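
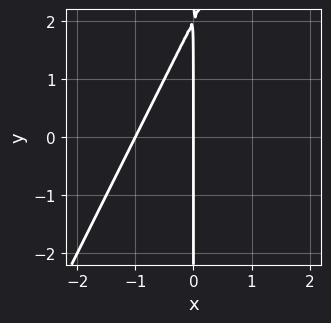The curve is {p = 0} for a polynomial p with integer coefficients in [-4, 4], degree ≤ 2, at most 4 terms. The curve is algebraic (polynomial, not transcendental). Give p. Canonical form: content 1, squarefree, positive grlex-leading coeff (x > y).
deg p = 2. A generic line meets the curve in up to 2 points.
Against the integer gridlines: among the integer gridlines, it crosses the x-axis at x ∈ {-1, 0}; the visible y-axis segment lies entirely on the curve.
Solving for integer coefficients yields p as stated.

2*x^2 - x*y + 2*x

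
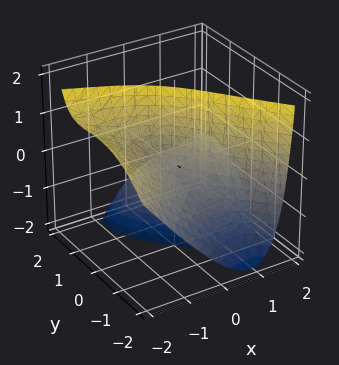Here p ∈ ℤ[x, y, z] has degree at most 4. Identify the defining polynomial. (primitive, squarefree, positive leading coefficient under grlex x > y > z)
x^2*y - y^3 - 2*x^2 - 3*x*z - 3*y*z

(a) The degree is 3 — no degree-2 surface has this shape.
(b) Against the integer gridlines: the visible z-axis segment lies entirely on the surface; it crosses the y-axis at the gridline y = 0; it crosses the x-axis at the gridline x = 0.
(c) Matching integer coefficients to the picture gives p.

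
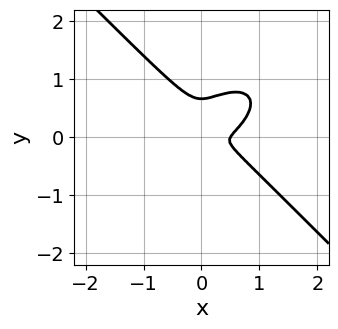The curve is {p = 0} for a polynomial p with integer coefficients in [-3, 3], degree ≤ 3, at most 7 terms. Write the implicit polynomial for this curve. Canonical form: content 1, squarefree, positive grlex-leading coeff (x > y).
1. deg p = 3. No degree-2 curve has this shape.
2. Putting this together gives p.

2*x^3 - x^2*y + 3*y^3 - x^2 - 2*y^2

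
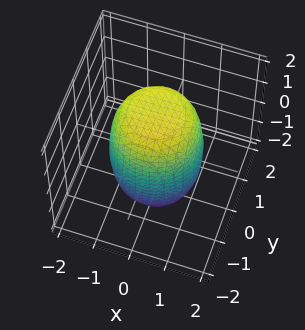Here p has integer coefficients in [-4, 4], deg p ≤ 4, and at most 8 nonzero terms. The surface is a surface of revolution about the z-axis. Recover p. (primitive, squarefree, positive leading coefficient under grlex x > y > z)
First, degree: no degree-3 surface has this shape, so deg p = 4.
Next, by symmetry, every cross-section ⟂ z is a circle, so x, y appear only via x² + y².
Next, observable constraints: a circular section at z = 0 has radius between 1 and 2.
Finally, assembling these constraints gives the stated polynomial.

2*x^4 + 4*x^2*y^2 + 2*y^4 - x^2 - y^2 + z^2 - 3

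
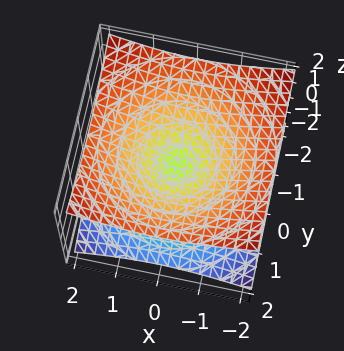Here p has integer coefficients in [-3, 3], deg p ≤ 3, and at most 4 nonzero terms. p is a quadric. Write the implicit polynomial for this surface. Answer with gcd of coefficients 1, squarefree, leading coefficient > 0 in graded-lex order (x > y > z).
(a) deg p = 2. Two nappes meeting at a single point; a quadric.
(b) Symmetries: rotational symmetry about the z-axis ⇒ p depends on x, y only through x² + y²; the z ↦ −z reflection is a symmetry, so z appears only in even powers.
(c) From the visible intercepts: one y-axis crossing is at y = 0; one z-axis crossing is at z = 0.
(d) Assembling these constraints gives the stated polynomial.

x^2 + y^2 - 3*z^2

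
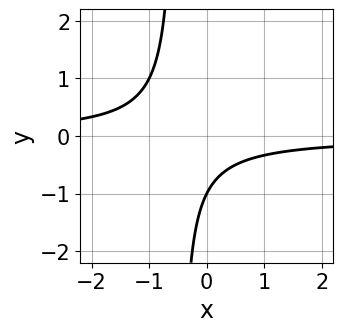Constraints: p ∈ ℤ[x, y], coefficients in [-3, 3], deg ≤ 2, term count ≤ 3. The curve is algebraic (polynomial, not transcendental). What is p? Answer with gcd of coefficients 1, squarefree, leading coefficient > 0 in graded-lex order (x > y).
First, deg p = 2. No degree-1 curve has this shape.
Then, from the axis intercepts and sections: one y-axis crossing is at y = -1; no x-intercept at any integer in the box.
Finally, these observations pin down the coefficients.

2*x*y + y + 1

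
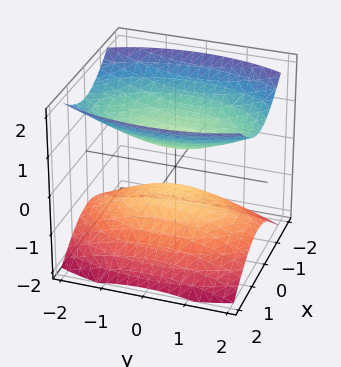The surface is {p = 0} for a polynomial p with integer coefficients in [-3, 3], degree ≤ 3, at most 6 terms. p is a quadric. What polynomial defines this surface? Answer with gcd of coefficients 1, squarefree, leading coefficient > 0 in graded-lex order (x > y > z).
1. The picture has 2 separate pieces. They look like related sheets of one shape, so recover p as a whole.
2. deg p = 2. Two sheets facing apart; a quadric.
3. Symmetries: mirror symmetry y ↦ −y ⇒ only even powers of y; it's symmetric under x → −x, forcing even powers of x; it's symmetric under z → −z, forcing even powers of z.
4. Checking where it meets the axes: the surface avoids every integer y-axis point in the box; the surface avoids every integer x-axis point in the box.
5. Matching integer coefficients to the picture gives p.

3*x^2 + y^2 - 3*z^2 + 1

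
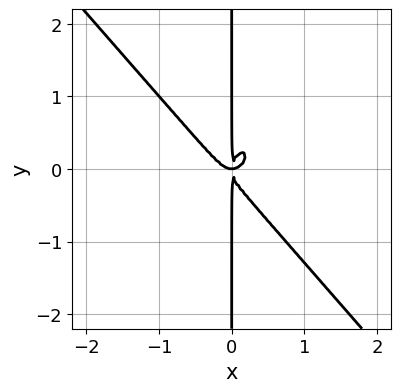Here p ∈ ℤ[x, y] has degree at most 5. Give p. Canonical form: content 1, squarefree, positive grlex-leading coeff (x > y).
The degree is 4 — the shape is more complex than any degree-3 curve.
Checking where it meets the axes: the visible y-axis segment lies entirely on the curve.
Solving for integer coefficients yields p as stated.

3*x^4 + 2*x*y^3 - x^2*y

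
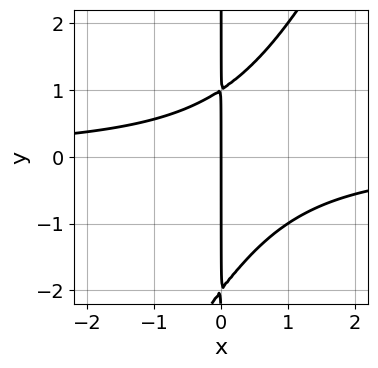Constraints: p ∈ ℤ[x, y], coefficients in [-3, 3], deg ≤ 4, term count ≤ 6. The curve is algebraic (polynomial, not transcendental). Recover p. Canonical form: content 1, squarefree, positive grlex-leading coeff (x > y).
2*x^2*y - x*y^2 - x*y + 2*x

First, deg p = 3. A generic line meets the curve in up to 3 points.
Then, from the visible intercepts: the visible y-axis segment lies entirely on the curve; it meets the x-axis at x = 0 (among the integer gridlines).
Finally, fitting integer coefficients to these (and the overall shape) gives p.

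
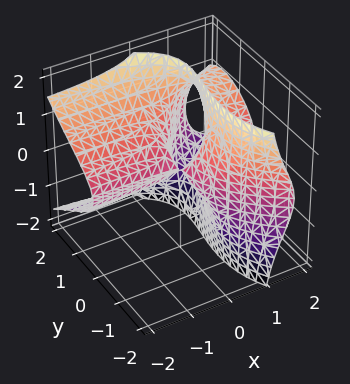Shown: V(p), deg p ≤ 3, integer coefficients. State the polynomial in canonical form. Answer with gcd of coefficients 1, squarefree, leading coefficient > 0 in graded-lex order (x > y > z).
3*x*z^2 + y^3 - 3*x*y - 2*z^2

First, degree: no degree-2 surface has this shape, so deg p = 3.
Next, against the integer gridlines: one y-axis crossing is at y = 0; it meets the z-axis at z = 0 (among the integer gridlines); the visible x-axis segment lies entirely on the surface.
Finally, matching integer coefficients to the picture gives p.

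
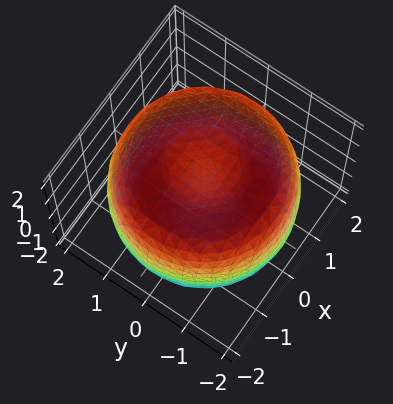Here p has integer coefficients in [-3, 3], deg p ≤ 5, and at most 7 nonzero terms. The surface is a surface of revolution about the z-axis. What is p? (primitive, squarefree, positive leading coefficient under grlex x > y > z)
x^4 + 2*x^2*y^2 + y^4 - 3*x^2 - 3*y^2 + 2*z^2 - 3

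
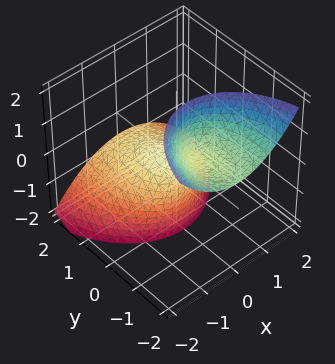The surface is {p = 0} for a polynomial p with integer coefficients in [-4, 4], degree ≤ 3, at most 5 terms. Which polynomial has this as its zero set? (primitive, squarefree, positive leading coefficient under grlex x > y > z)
2*x^2 + y^2 + 3*y*z + z

1. The picture has 2 separate pieces. They look like related sheets of one shape, so recover p as a whole.
2. The degree is 2 — a generic line meets the surface in up to 2 points.
3. Observable constraints: it meets the x-axis at x = 0 (among the integer gridlines); one y-axis crossing is at y = 0.
4. Matching integer coefficients to the picture gives p.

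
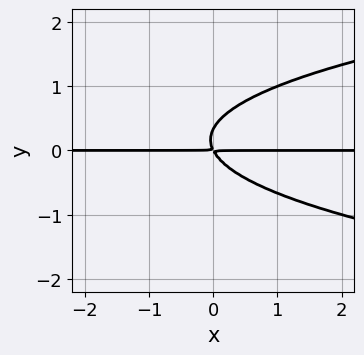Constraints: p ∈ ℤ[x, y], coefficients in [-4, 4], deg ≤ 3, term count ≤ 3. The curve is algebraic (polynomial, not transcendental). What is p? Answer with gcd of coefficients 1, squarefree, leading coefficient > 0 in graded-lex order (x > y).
First, the degree is 3 — the shape is more complex than any degree-2 curve.
Then, reading off the gridlines: the visible x-axis segment lies entirely on the curve.
Finally, together with the visible shape, these determine p as stated.

3*y^3 - 2*x*y - y^2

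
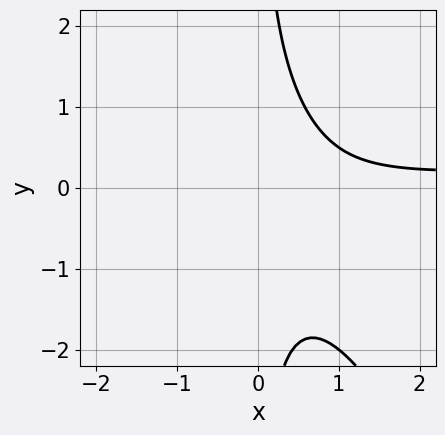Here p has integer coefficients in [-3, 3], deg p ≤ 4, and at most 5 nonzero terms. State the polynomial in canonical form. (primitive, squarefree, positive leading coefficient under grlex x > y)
3*x^2*y + 2*x*y^2 - x^2 + 2*x - 3

(a) The degree is 3 — a generic line meets the curve in up to 3 points.
(b) From the visible intercepts: no x-intercept at any integer in the box; the curve avoids every integer y-axis point in the box.
(c) Putting this together gives p.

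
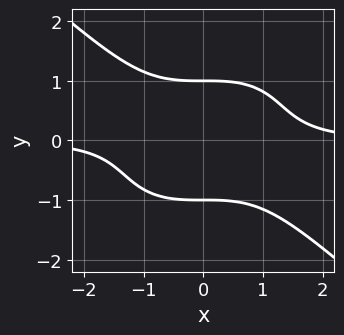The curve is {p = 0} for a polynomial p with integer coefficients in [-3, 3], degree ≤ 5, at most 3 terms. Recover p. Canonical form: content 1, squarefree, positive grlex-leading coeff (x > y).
2*x^3*y + 3*y^4 - 3

(a) deg p = 4. No degree-3 curve has this shape.
(b) From the visible intercepts: no x-intercept at any integer in the box; the y-axis gridline crossings are at y ∈ {-1, 1}.
(c) Putting this together gives p.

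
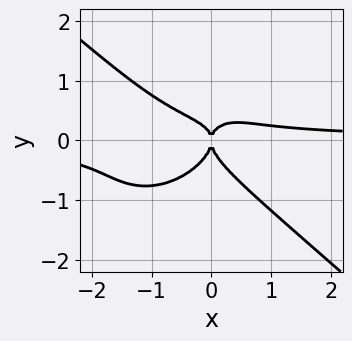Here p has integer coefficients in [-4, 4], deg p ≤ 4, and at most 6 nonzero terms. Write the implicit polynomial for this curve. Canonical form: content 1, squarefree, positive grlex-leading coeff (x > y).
2*x^3*y + 3*y^4 + 2*x^2*y - x^2

First, degree: no degree-3 curve has this shape, so deg p = 4.
Next, from the axis intercepts and sections: one x-axis crossing is at x = 0; it crosses the y-axis at the gridline y = 0.
Finally, assembling these constraints gives the stated polynomial.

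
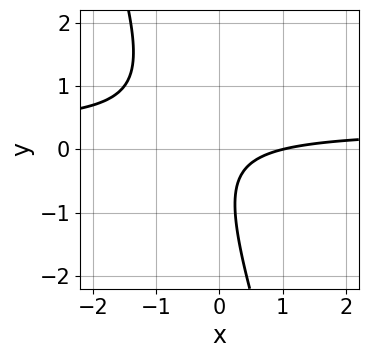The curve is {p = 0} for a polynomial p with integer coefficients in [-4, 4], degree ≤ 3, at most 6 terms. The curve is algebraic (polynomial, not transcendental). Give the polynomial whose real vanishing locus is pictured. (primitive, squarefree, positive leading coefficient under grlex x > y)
1. deg p = 2.
2. From the axis intercepts and sections: no y-intercept at any integer in the box; it meets the x-axis at x = 1 (among the integer gridlines).
3. Together with the visible shape, these determine p as stated.

3*x*y + y^2 - x + y + 1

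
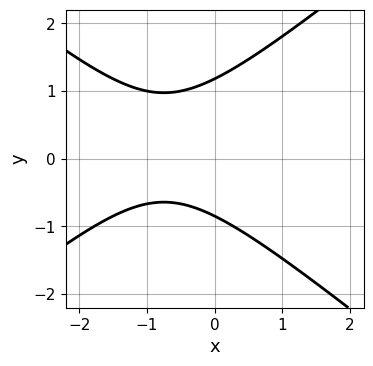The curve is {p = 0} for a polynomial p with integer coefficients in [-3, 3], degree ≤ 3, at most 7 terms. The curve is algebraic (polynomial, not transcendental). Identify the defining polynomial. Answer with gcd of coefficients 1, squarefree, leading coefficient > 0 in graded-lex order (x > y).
deg p = 2. A generic line meets the curve in up to 2 points.
From the visible intercepts: no x-intercept at any integer in the box.
Fitting integer coefficients to these (and the overall shape) gives p.

2*x^2 - 3*y^2 + 3*x + y + 3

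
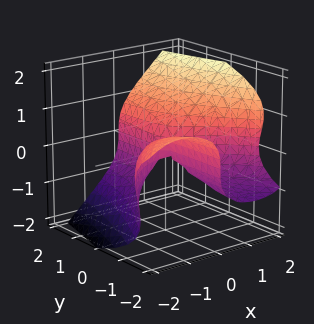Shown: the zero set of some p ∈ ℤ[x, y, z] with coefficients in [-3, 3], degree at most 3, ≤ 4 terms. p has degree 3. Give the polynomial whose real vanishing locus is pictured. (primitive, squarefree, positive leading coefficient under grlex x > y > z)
x^3 + 2*x*z^2 - 3*z^3 + 3*x*y

(a) Degree: the shape is more complex than any degree-2 surface, so deg p = 3.
(b) From the axis intercepts and sections: it meets the x-axis at x = 0 (among the integer gridlines); one z-axis crossing is at z = 0; the visible y-axis segment lies entirely on the surface.
(c) Assembling these constraints gives the stated polynomial.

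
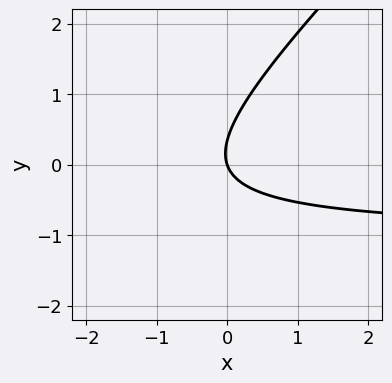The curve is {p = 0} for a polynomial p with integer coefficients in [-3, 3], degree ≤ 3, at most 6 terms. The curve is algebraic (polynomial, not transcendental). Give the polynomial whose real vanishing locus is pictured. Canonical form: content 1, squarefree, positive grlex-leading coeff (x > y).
3*x*y - 3*y^2 + 3*x + y

1. Degree: the shape is more complex than any degree-1 curve, so deg p = 2.
2. Observable constraints: it crosses the x-axis at the gridline x = 0; it crosses the y-axis at the gridline y = 0.
3. The integer polynomial consistent with all of this is the stated p.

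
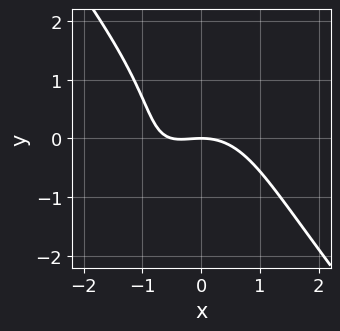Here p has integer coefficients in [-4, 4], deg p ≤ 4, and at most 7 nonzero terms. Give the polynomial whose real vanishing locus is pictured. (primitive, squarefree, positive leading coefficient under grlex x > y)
First, deg p = 3. A generic line meets the curve in up to 3 points.
Then, reading off the gridlines: one x-axis crossing is at x = 0; one y-axis crossing is at y = 0.
Finally, putting this together gives p.

2*x^3 + y^3 + x^2 + 2*x*y + 3*y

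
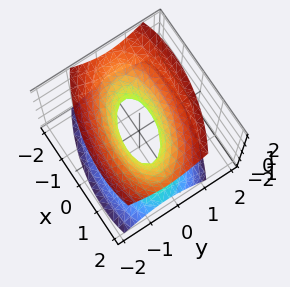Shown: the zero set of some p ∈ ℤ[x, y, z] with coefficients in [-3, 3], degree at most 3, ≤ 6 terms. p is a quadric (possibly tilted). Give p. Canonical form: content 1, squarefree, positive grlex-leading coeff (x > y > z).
deg p = 2.
Against the integer gridlines: the x-axis gridline crossings are at x ∈ {-1, 1}; it misses every integer gridline on the z-axis.
Assembling these constraints gives the stated polynomial.

x^2 + x*y + 3*y^2 - 2*z^2 - 1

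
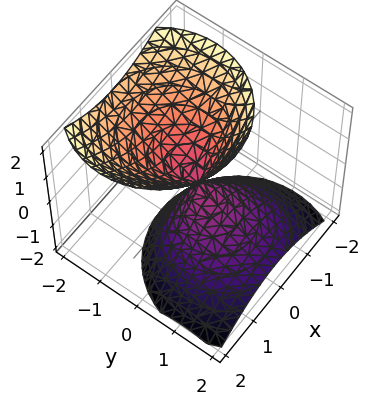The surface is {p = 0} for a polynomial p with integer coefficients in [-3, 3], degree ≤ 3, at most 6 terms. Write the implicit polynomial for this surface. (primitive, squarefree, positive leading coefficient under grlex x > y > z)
First, I count 2 distinct pieces.
Then, degree: a generic line meets the surface in up to 2 points, so deg p = 2.
Then, from the axis intercepts and sections: one x-axis crossing is at x = 0; one z-axis crossing is at z = 0; it meets the y-axis at y = 0 (among the integer gridlines).
Finally, the integer polynomial consistent with all of this is the stated p.

3*x^2 + 3*y^2 + 3*y*z - 2*z^2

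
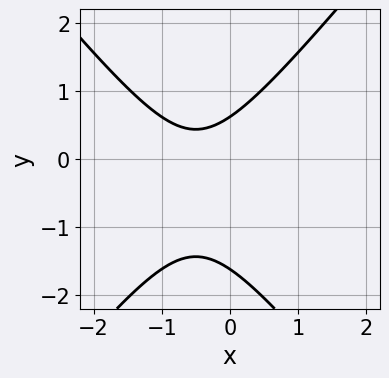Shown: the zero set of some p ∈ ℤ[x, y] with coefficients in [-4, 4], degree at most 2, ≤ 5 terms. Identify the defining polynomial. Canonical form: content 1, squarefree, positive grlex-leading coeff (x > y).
3*x^2 - 2*y^2 + 3*x - 2*y + 2

Degree: no degree-1 curve has this shape, so deg p = 2.
Checking where it meets the axes: no x-intercept at any integer in the box.
Fitting integer coefficients to these (and the overall shape) gives p.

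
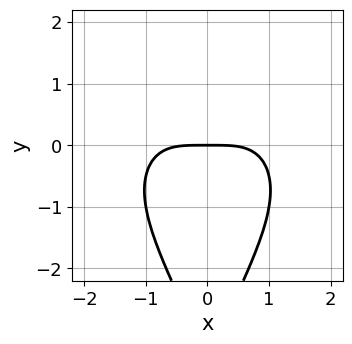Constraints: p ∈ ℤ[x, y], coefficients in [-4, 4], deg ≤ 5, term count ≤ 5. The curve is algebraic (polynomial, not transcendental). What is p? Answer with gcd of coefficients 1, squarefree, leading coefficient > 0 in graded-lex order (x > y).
x^4 + x^2*y^2 + y^2 + 3*y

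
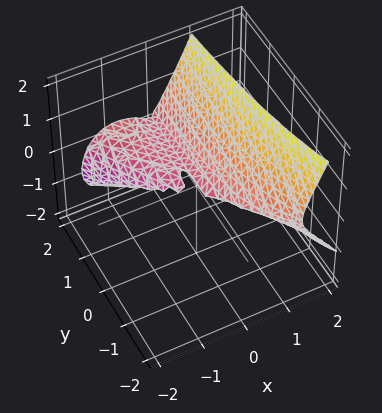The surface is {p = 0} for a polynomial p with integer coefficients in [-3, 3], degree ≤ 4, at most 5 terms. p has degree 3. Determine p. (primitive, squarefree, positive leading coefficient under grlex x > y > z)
deg p = 3. No degree-2 surface has this shape.
Observable constraints: it meets the z-axis at z = 0 (among the integer gridlines); it crosses the x-axis at the gridline x = 0; the visible y-axis segment lies entirely on the surface.
These observations pin down the coefficients.

3*x^3 + 2*x^2*y + 3*x*z - 3*z^2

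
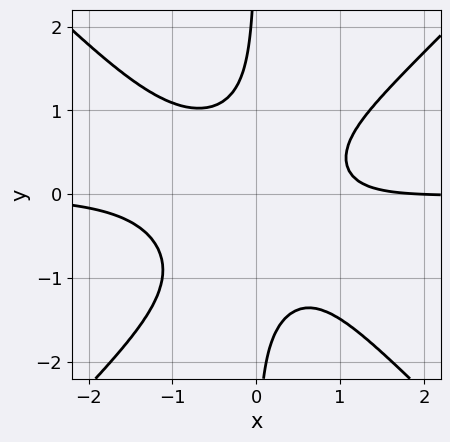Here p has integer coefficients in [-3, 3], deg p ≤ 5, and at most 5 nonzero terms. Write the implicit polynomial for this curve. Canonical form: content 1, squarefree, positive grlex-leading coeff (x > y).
3*x^3*y - 3*x*y^3 - 2*x*y^2 + x - 2

(a) Degree: the shape is more complex than any degree-3 curve, so deg p = 4.
(b) Observable constraints: it crosses the x-axis at the gridline x = 2; no y-intercept at any integer in the box.
(c) Solving for integer coefficients yields p as stated.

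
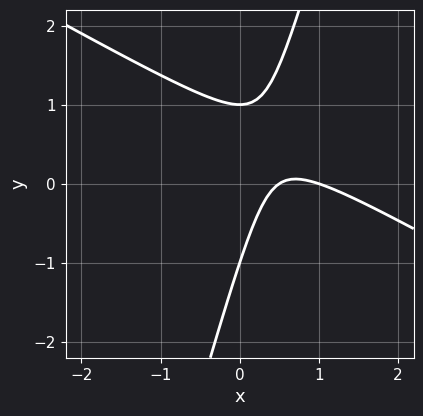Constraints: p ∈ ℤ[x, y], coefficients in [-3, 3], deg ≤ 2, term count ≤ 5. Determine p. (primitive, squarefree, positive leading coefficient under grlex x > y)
2*x^2 + 3*x*y - y^2 - 3*x + 1

(a) Degree: a generic line meets the curve in up to 2 points, so deg p = 2.
(b) Reading off the gridlines: one x-axis crossing is at x = 1; the y-axis gridline crossings are at y ∈ {-1, 1}.
(c) Together with the visible shape, these determine p as stated.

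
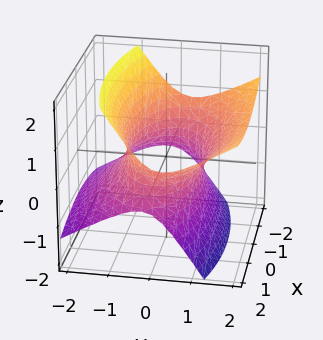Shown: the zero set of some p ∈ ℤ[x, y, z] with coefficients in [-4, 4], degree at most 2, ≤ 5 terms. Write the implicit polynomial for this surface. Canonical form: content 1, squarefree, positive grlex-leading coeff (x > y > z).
x^2 + 3*y^2 - 3*y*z - 3*z^2 - 3

1. The degree is 2 — no degree-1 surface has this shape.
2. Checking where it meets the axes: the surface avoids every integer z-axis point in the box; the y-axis gridline crossings are at y ∈ {-1, 1}.
3. Assembling these constraints gives the stated polynomial.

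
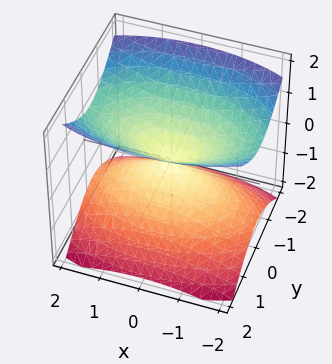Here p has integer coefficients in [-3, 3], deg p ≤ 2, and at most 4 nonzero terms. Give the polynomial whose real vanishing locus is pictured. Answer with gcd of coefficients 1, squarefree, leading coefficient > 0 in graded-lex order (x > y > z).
x^2 + 3*y^2 - 3*z^2

There are 2 components.
The degree is 2 — a double cone through the origin; a quadric.
Symmetries: mirror symmetry x ↦ −x ⇒ only even powers of x; mirror symmetry y ↦ −y ⇒ only even powers of y; the z ↦ −z reflection is a symmetry, so z appears only in even powers.
Reading off the gridlines: it meets the y-axis at y = 0 (among the integer gridlines); one x-axis crossing is at x = 0; it crosses the z-axis at the gridline z = 0.
Fitting integer coefficients to these (and the overall shape) gives p.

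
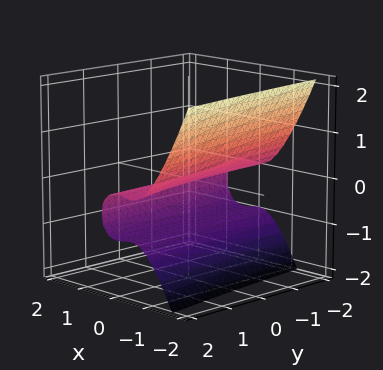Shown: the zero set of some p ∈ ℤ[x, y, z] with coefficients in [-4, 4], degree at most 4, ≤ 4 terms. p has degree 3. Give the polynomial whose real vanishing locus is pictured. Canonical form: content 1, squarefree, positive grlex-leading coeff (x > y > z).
3*x^3 + x^2*y + 3*z^2 + 3*z

First, degree: a generic line meets the surface in up to 3 points, so deg p = 3.
Then, against the integer gridlines: the z-axis gridline crossings are at z ∈ {-1, 0}; every point of the y-axis in the box is on the surface; it crosses the x-axis at the gridline x = 0.
Finally, together with the visible shape, these determine p as stated.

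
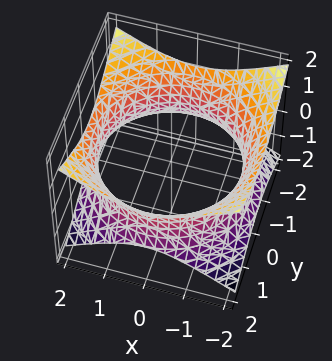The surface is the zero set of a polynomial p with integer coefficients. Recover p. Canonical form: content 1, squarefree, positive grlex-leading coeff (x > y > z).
x^2 + y^2 - 2*z^2 - 3

1. The degree is 2 — the shape is more complex than any degree-1 surface.
2. By symmetry, every cross-section ⟂ z is a circle, so x, y appear only via x² + y².
3. Observable constraints: no z-intercept at any integer in the box; a circular section at z = 0 has radius between 1 and 2.
4. Solving for integer coefficients yields p as stated.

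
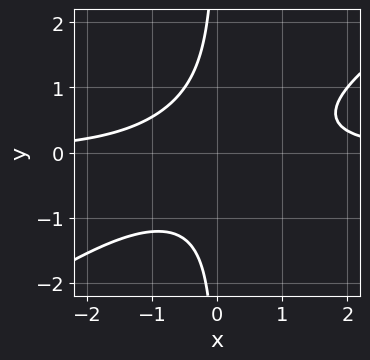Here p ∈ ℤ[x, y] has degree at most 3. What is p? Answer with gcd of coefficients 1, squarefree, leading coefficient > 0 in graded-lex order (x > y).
2*x^2*y - 3*x*y^2 - 2

First, the degree is 3 — a generic line meets the curve in up to 3 points.
Next, observable constraints: the curve avoids every integer x-axis point in the box; it misses every integer gridline on the y-axis.
Finally, assembling these constraints gives the stated polynomial.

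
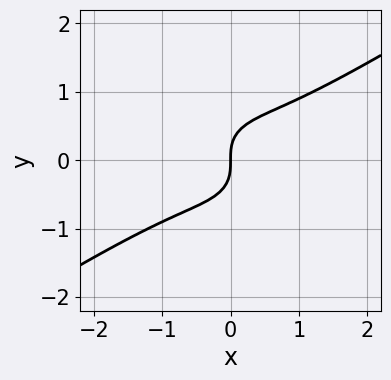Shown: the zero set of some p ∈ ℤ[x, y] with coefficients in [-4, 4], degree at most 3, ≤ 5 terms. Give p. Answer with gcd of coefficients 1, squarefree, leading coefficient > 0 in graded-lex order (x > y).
2*x^3 - 2*x^2*y - 3*y^3 + 2*x

The degree is 3 — a generic line meets the curve in up to 3 points.
From the axis intercepts and sections: one x-axis crossing is at x = 0; one y-axis crossing is at y = 0.
Putting this together gives p.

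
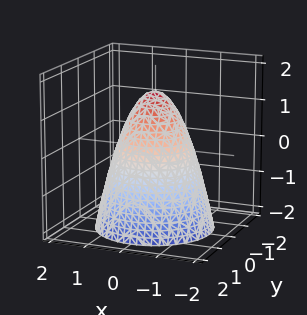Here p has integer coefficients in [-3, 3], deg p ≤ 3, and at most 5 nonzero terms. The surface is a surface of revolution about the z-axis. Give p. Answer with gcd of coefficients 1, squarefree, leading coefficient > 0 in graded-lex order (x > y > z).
First, degree: a generic line meets the surface in up to 2 points, so deg p = 2.
Next, symmetries: the surface is invariant under rotation about z: p = q(x² + y², z).
Next, reading off the gridlines: among the integer gridlines, it crosses the x-axis at x ∈ {-1, 1}; a circular section at z = -1 has radius between 1 and 2; the y-axis gridline crossings are at y ∈ {-1, 1}.
Finally, together with the visible shape, these determine p as stated.

3*x^2 + 3*y^2 + 2*z - 3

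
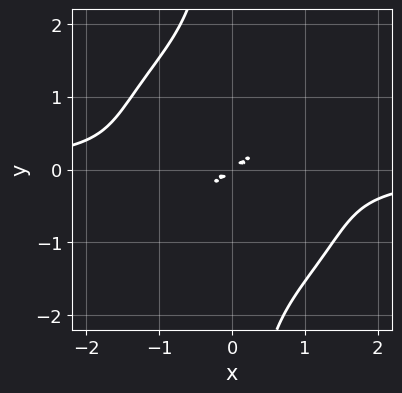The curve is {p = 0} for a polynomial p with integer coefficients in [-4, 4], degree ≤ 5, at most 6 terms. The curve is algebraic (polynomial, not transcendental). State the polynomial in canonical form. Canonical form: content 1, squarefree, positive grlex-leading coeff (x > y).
2*x^3*y + 2*x*y^3 + x^2 - 3*x*y + 2*y^2

deg p = 4. The shape is more complex than any degree-3 curve.
The integer polynomial consistent with all of this is the stated p.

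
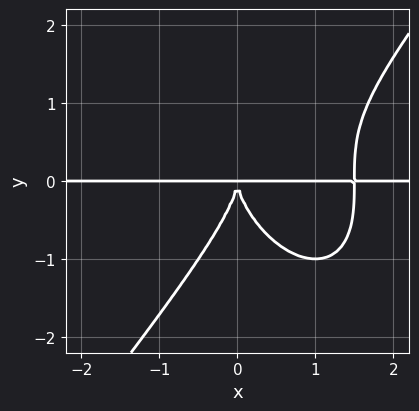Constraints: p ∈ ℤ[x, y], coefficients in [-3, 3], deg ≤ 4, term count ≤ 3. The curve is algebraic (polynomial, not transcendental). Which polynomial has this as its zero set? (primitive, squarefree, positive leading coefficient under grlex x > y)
2*x^3*y - y^4 - 3*x^2*y

(a) Degree: the shape is more complex than any degree-3 curve, so deg p = 4.
(b) From the axis intercepts and sections: the visible x-axis segment lies entirely on the curve.
(c) These observations pin down the coefficients.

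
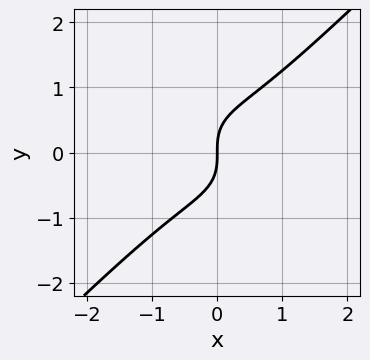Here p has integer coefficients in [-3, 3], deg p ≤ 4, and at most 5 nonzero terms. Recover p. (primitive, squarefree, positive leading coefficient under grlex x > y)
x^3 - y^3 + x

Degree: a generic line meets the curve in up to 3 points, so deg p = 3.
Reading off the gridlines: it meets the x-axis at x = 0 (among the integer gridlines); it crosses the y-axis at the gridline y = 0.
Solving for integer coefficients yields p as stated.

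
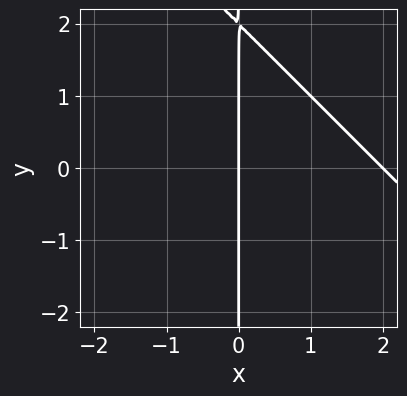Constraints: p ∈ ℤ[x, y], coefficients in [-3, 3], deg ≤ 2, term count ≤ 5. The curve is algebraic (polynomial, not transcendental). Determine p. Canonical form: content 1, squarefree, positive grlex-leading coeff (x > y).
x^2 + x*y - 2*x

First, deg p = 2.
Next, reading off the gridlines: among the integer gridlines, it crosses the x-axis at x ∈ {0, 2}; every point of the y-axis in the box is on the curve.
Finally, matching integer coefficients to the picture gives p.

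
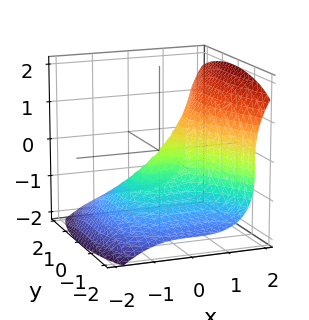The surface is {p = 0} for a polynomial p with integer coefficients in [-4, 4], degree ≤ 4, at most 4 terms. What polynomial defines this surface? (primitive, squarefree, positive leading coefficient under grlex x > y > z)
x^3 - z^3 - y^2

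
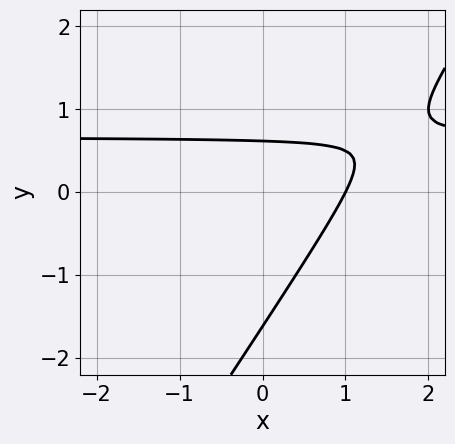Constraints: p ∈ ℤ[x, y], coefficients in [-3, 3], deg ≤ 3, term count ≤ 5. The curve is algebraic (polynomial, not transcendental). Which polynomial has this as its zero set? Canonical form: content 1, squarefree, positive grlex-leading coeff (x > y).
3*x*y - 2*y^2 - 2*x - 2*y + 2

Degree: the shape is more complex than any degree-1 curve, so deg p = 2.
Checking where it meets the axes: one x-axis crossing is at x = 1.
Fitting integer coefficients to these (and the overall shape) gives p.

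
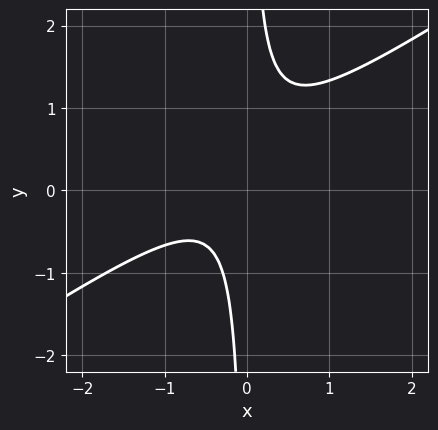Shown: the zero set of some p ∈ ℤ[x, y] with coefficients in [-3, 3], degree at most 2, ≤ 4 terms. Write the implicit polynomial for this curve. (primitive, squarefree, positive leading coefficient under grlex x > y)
2*x^2 - 3*x*y + x + 1

First, the degree is 2 — a generic line meets the curve in up to 2 points.
Next, observable constraints: no y-intercept at any integer in the box; it misses every integer gridline on the x-axis.
Finally, assembling these constraints gives the stated polynomial.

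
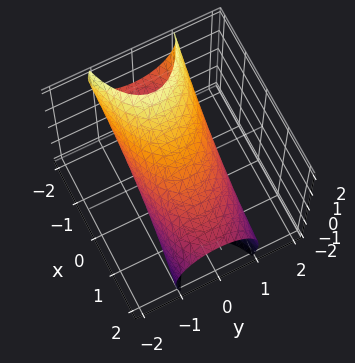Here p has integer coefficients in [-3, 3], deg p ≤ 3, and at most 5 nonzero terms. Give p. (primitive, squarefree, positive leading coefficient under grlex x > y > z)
x^2 + 3*x*z + 3*y^2 + 2*z^2 - 3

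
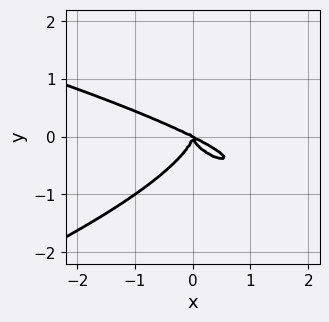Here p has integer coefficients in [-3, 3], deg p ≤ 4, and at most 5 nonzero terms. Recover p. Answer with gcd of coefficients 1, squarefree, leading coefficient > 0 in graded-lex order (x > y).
First, degree: a generic line meets the curve in up to 4 points, so deg p = 4.
Then, reading off the gridlines: one x-axis crossing is at x = 0; it crosses the y-axis at the gridline y = 0.
Finally, matching integer coefficients to the picture gives p.

3*y^4 + x^3 + 2*x^2*y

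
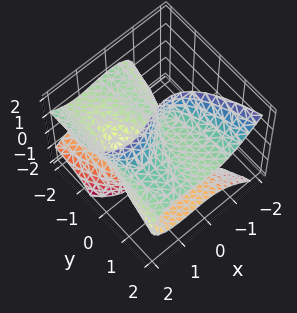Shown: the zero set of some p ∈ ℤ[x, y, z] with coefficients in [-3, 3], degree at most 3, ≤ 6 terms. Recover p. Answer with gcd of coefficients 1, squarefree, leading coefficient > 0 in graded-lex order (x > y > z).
deg p = 3. A generic line meets the surface in up to 3 points.
From the visible intercepts: it crosses the y-axis at the gridline y = 0; it meets the x-axis at x = 0 (among the integer gridlines); the visible z-axis segment lies entirely on the surface.
Assembling these constraints gives the stated polynomial.

2*x^3 + 3*y*z^2 - 3*x^2 - x*z - 2*y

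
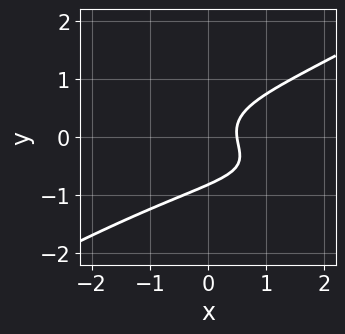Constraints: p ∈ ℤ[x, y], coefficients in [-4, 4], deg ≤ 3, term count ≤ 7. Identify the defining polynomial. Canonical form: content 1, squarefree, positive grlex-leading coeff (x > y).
x^2*y - 3*y^3 - y^2 + 2*x - 1

Degree: no degree-2 curve has this shape, so deg p = 3.
Matching integer coefficients to the picture gives p.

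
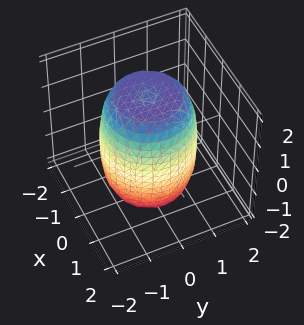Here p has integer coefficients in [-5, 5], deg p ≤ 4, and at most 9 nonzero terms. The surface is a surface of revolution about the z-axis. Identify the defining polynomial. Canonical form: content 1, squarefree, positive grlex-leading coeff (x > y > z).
2*x^4 + 4*x^2*y^2 + 2*y^4 - 2*x^2 - 2*y^2 + z^2 - 3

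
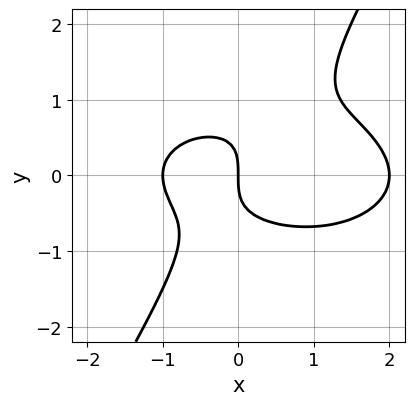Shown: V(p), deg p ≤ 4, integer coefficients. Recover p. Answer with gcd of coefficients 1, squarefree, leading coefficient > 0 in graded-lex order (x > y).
x^3 + 3*x*y^2 - 2*y^3 - x^2 - 2*x

(a) The degree is 3 — a generic line meets the curve in up to 3 points.
(b) From the axis intercepts and sections: one y-axis crossing is at y = 0; among the integer gridlines, it crosses the x-axis at x ∈ {-1, 0, 2}.
(c) Solving for integer coefficients yields p as stated.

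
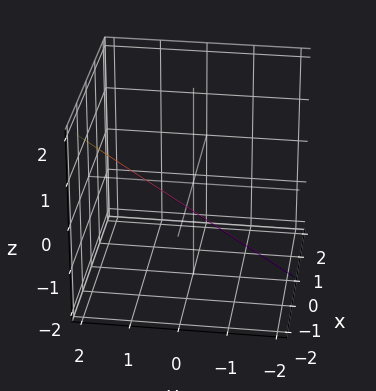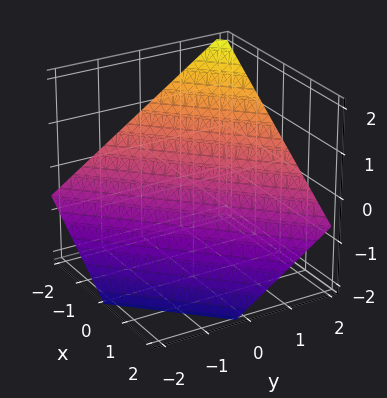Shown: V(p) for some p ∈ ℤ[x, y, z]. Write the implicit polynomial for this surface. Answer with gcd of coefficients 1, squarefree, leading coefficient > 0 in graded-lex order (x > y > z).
First, the degree is 1 — every cross-section is a straight line — this is a plane.
Next, against the integer gridlines: it meets the x-axis at x = -1 (among the integer gridlines); it meets the y-axis at y = 1 (among the integer gridlines).
Finally, solving for integer coefficients yields p as stated.

2*x - 2*y + 3*z + 2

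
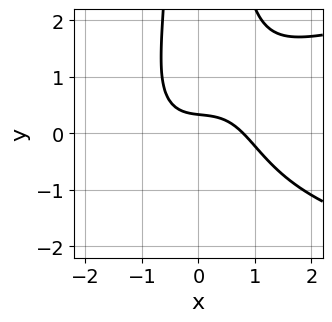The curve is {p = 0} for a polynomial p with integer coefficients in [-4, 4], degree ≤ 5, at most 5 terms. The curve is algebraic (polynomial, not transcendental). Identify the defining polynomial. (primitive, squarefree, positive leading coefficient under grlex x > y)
2*x^2*y^2 - 2*x^3 - x*y - 3*y + 1

(a) The degree is 4 — the shape is more complex than any degree-3 curve.
(b) Matching integer coefficients to the picture gives p.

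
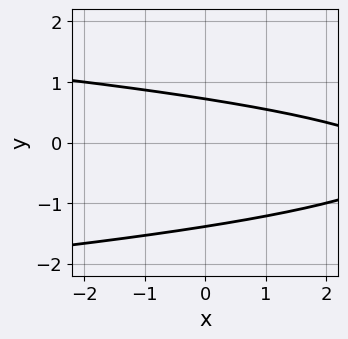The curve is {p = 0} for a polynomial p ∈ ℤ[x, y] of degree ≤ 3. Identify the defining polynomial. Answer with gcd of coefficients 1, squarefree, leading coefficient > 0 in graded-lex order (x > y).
3*y^2 + x + 2*y - 3

(a) Degree: the shape is more complex than any degree-1 curve, so deg p = 2.
(b) Reading off the gridlines: it misses every integer gridline on the x-axis.
(c) These observations pin down the coefficients.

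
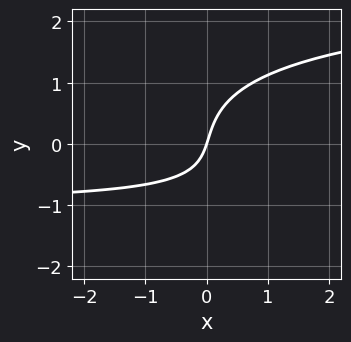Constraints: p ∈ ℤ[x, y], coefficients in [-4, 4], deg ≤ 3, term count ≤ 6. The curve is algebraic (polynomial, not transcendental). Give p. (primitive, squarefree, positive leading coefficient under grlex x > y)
Degree: the shape is more complex than any degree-2 curve, so deg p = 3.
Against the integer gridlines: one x-axis crossing is at x = 0; it meets the y-axis at y = 0 (among the integer gridlines).
Fitting integer coefficients to these (and the overall shape) gives p.

x*y^2 + 2*y^3 - 2*x*y - 3*x + y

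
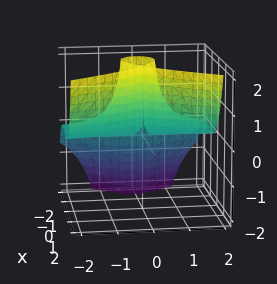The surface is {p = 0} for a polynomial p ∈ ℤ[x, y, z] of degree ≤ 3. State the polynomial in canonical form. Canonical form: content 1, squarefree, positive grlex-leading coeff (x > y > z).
2*x^3 - 2*y^2*z + 3*x^2

First, the degree is 3 — a generic line meets the surface in up to 3 points.
Then, from the visible intercepts: the visible z-axis segment lies entirely on the surface; every point of the y-axis in the box is on the surface.
Finally, these observations pin down the coefficients.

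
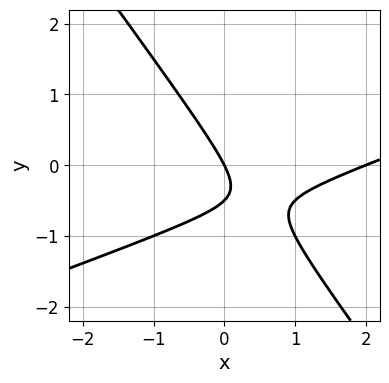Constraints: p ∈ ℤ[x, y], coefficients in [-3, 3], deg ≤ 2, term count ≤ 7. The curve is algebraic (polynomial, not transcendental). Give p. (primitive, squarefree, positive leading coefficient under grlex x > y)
x^2 - 2*x*y - 2*y^2 - 2*x - y

1. deg p = 2. A generic line meets the curve in up to 2 points.
2. From the visible intercepts: it meets the y-axis at y = 0 (among the integer gridlines); among the integer gridlines, it crosses the x-axis at x ∈ {0, 2}.
3. These observations pin down the coefficients.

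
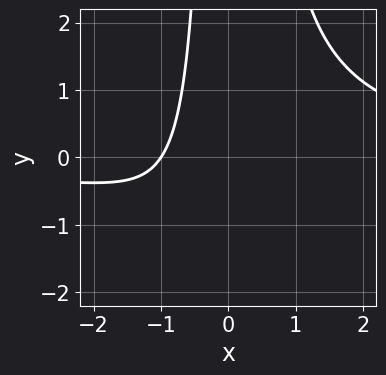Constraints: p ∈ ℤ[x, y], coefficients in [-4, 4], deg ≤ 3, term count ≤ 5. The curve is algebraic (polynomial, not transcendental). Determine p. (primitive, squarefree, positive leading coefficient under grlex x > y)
deg p = 3.
From the visible intercepts: it crosses the x-axis at the gridline x = -1; the curve avoids every integer y-axis point in the box.
Assembling these constraints gives the stated polynomial.

2*x^2*y - 3*x - 3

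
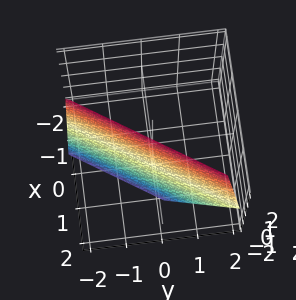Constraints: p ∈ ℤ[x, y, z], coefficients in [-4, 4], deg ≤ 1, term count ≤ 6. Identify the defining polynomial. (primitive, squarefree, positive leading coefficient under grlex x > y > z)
3*x - 2*y - 2*z - 2

1. The degree is 1 — the surface is flat (a plane).
2. Checking where it meets the axes: one z-axis crossing is at z = -1; one y-axis crossing is at y = -1.
3. The integer polynomial consistent with all of this is the stated p.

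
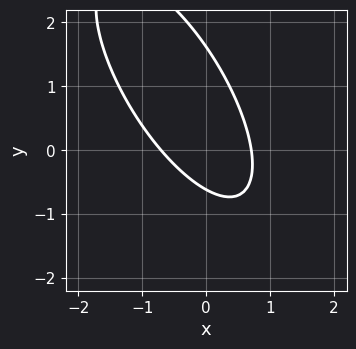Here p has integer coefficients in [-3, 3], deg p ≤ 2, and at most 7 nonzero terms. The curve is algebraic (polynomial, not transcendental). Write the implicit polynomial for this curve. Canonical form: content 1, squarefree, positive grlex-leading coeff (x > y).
2*x^2 + 2*x*y + y^2 - y - 1

deg p = 2. No degree-1 curve has this shape.
Solving for integer coefficients yields p as stated.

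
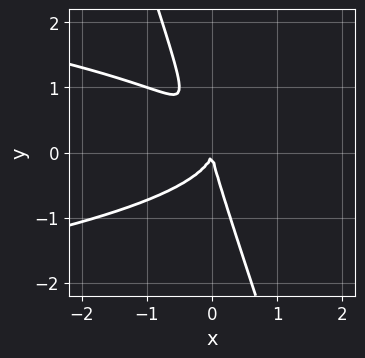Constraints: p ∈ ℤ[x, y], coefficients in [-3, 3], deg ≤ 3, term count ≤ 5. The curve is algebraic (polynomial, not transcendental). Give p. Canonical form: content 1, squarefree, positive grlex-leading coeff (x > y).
(a) The degree is 3 — the shape is more complex than any degree-2 curve.
(b) Reading off the gridlines: one y-axis crossing is at y = 0; it meets the x-axis at x = 0 (among the integer gridlines).
(c) The integer polynomial consistent with all of this is the stated p.

3*x*y^2 + y^3 + 2*x^2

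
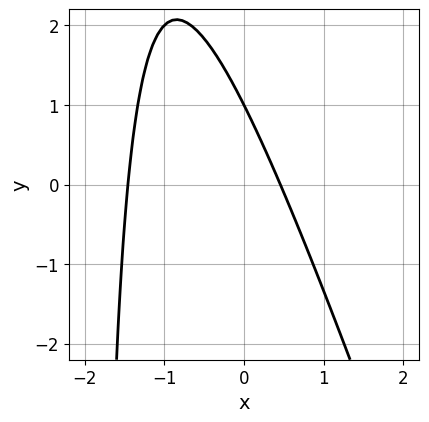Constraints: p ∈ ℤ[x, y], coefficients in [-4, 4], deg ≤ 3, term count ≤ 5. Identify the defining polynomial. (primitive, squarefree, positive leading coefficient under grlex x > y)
3*x^2 + x*y + 3*x + 2*y - 2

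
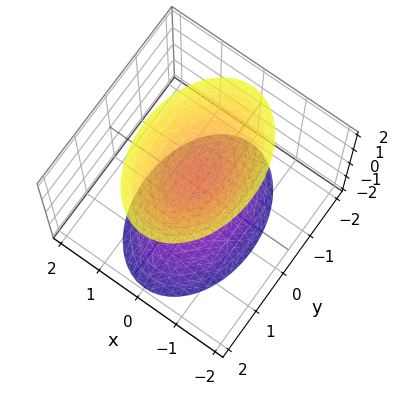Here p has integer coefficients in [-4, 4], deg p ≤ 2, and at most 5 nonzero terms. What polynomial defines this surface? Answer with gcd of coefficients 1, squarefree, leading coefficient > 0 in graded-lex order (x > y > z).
2*x^2 + y^2 - z^2 + 1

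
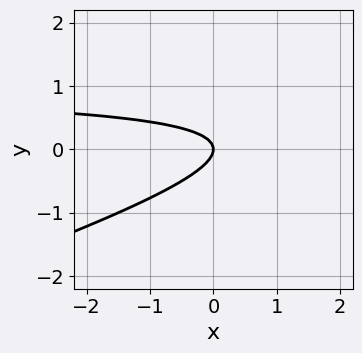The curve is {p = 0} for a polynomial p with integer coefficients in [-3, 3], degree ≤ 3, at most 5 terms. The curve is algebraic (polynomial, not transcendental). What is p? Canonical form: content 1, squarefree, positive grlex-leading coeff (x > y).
x*y - 3*y^2 - x

(a) deg p = 2.
(b) Reading off the gridlines: one x-axis crossing is at x = 0; it crosses the y-axis at the gridline y = 0.
(c) These observations pin down the coefficients.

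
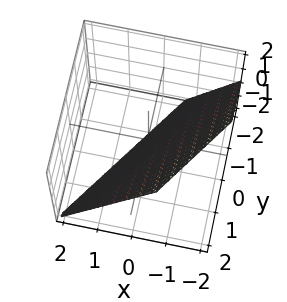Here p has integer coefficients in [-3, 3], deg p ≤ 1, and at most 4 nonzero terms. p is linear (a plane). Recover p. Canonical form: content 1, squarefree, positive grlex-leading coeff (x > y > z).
First, deg p = 1. The surface is flat (a plane).
Next, reading off the gridlines: it crosses the z-axis at the gridline z = -1; one y-axis crossing is at y = 1.
Finally, fitting integer coefficients to these (and the overall shape) gives p.

3*x - 2*y + 2*z + 2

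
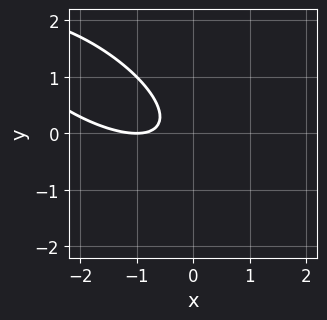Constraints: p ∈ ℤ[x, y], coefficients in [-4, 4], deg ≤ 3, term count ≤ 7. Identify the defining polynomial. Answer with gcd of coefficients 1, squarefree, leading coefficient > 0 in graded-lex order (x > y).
x^2 + 2*x*y + 2*y^2 + 2*x + 1

1. deg p = 2. No degree-1 curve has this shape.
2. Checking where it meets the axes: the curve avoids every integer y-axis point in the box; one x-axis crossing is at x = -1.
3. These observations pin down the coefficients.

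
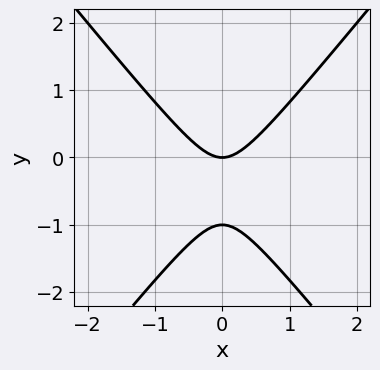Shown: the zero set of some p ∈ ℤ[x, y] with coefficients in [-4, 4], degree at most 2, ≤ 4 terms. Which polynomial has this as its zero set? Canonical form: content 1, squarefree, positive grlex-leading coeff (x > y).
3*x^2 - 2*y^2 - 2*y

1. Degree: the shape is more complex than any degree-1 curve, so deg p = 2.
2. Symmetries: mirror symmetry x ↦ −x ⇒ only even powers of x.
3. From the axis intercepts and sections: the y-axis gridline crossings are at y ∈ {-1, 0}; it crosses the x-axis at the gridline x = 0.
4. Assembling these constraints gives the stated polynomial.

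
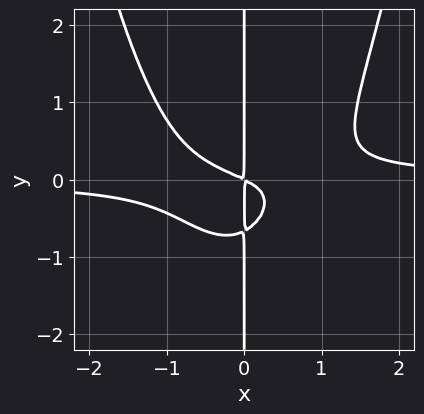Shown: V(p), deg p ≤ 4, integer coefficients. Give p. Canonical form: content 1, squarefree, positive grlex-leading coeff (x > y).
3*x^3*y - 3*x*y^2 - x^2 - 2*x*y

The degree is 4 — no degree-3 curve has this shape.
Observable constraints: every point of the y-axis in the box is on the curve.
These observations pin down the coefficients.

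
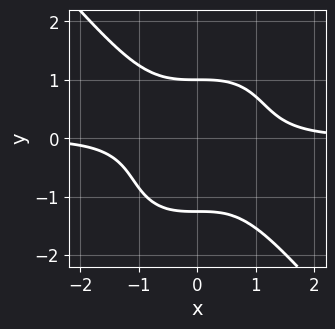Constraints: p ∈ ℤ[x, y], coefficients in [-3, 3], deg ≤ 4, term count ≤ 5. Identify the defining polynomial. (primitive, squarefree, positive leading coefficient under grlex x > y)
(a) deg p = 4.
(b) From the axis intercepts and sections: no x-intercept at any integer in the box; it crosses the y-axis at the gridline y = 1.
(c) These observations pin down the coefficients.

3*x^3*y + 2*y^4 + y^3 - 3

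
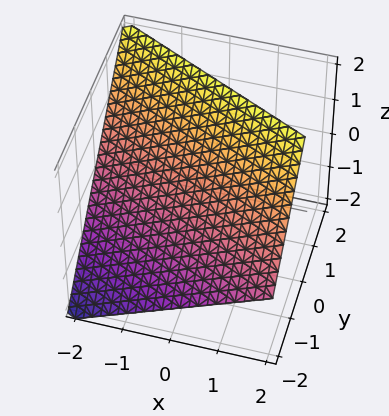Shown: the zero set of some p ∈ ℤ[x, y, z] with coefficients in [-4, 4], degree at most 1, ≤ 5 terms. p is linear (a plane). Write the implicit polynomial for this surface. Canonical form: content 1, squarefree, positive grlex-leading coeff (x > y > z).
x + 2*y - 2*z + 2

The degree is 1 — every cross-section is a straight line — this is a plane.
Reading off the gridlines: it crosses the x-axis at the gridline x = -2; it meets the z-axis at z = 1 (among the integer gridlines).
These observations pin down the coefficients. Check: (0, -1, 0) on the y-axis lies on the surface, and p(0, -1, 0) = 0. ✓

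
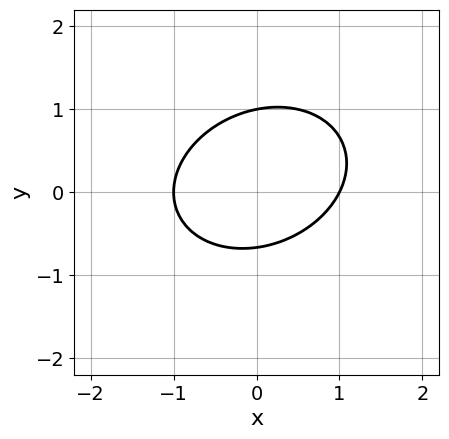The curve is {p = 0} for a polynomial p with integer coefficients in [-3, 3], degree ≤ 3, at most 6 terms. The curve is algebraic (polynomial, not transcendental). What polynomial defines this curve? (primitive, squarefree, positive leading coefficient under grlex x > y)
The degree is 2 — the shape is more complex than any degree-1 curve.
From the axis intercepts and sections: among the integer gridlines, it crosses the x-axis at x ∈ {-1, 1}; it crosses the y-axis at the gridline y = 1.
These observations pin down the coefficients.

2*x^2 - x*y + 3*y^2 - y - 2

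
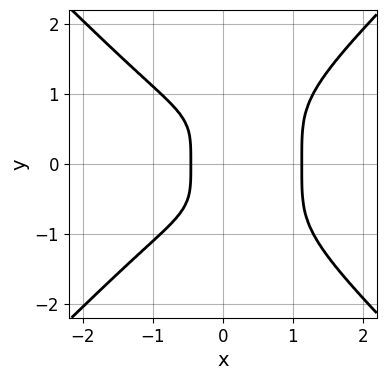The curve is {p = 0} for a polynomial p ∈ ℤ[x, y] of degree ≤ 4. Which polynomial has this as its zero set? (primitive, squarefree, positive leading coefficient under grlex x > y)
2*x^4 - 2*y^4 - 2*x - 1

First, deg p = 4.
Then, symmetries: the y ↦ −y reflection is a symmetry, so y appears only in even powers.
Then, reading off the gridlines: no y-intercept at any integer in the box.
Finally, the integer polynomial consistent with all of this is the stated p.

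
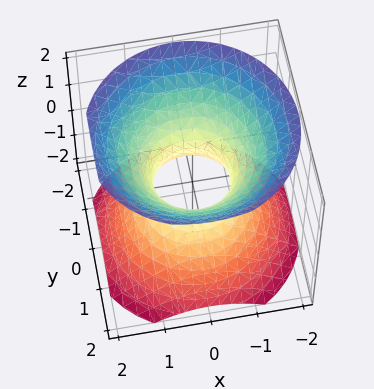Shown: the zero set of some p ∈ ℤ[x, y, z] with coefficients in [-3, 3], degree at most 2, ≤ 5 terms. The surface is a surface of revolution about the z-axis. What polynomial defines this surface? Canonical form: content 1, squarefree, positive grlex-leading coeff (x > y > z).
3*x^2 + 3*y^2 - 3*z^2 - 2

1. The degree is 2 — a generic line meets the surface in up to 2 points.
2. Symmetries: every cross-section ⟂ z is a circle, so x, y appear only via x² + y².
3. Observable constraints: a circular section at z = 0 has radius between 0 and 1; it misses every integer gridline on the z-axis.
4. Together with the visible shape, these determine p as stated.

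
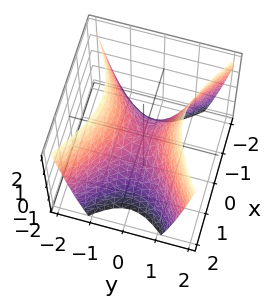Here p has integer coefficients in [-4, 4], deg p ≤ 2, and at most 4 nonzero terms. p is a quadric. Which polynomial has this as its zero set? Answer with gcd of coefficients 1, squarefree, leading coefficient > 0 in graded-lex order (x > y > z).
2*x^2 - 3*y^2 + 2*z

(a) The degree is 2 — a hyperbolic paraboloid; a quadric.
(b) Symmetries: mirror symmetry y ↦ −y ⇒ only even powers of y; the x ↦ −x reflection is a symmetry, so x appears only in even powers.
(c) From the visible intercepts: it meets the z-axis at z = 0 (among the integer gridlines); one x-axis crossing is at x = 0.
(d) Matching integer coefficients to the picture gives p.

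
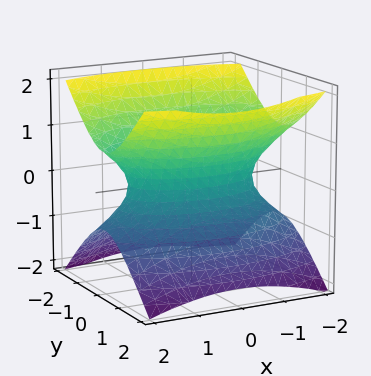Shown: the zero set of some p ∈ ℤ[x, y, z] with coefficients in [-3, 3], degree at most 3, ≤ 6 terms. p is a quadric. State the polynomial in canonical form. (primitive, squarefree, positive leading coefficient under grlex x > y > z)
(a) deg p = 2. One connected sheet with a waist; a quadric.
(b) Symmetries: mirror symmetry y ↦ −y ⇒ only even powers of y; it's symmetric under x → −x, forcing even powers of x; mirror symmetry z ↦ −z ⇒ only even powers of z.
(c) Observable constraints: the surface avoids every integer z-axis point in the box.
(d) Assembling these constraints gives the stated polynomial.

x^2 + 3*y^2 - 3*z^2 - 2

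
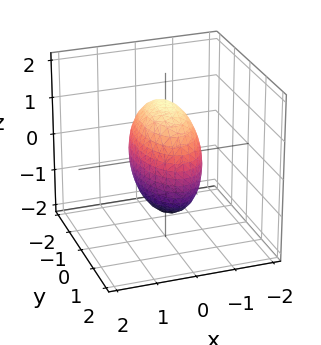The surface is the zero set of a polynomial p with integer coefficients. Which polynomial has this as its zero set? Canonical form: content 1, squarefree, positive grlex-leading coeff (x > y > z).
First, the degree is 2 — bounded and convex; a quadric.
Then, symmetries: mirror symmetry z ↦ −z ⇒ only even powers of z; the x ↦ −x reflection is a symmetry, so x appears only in even powers; the y ↦ −y reflection is a symmetry, so y appears only in even powers.
Finally, matching integer coefficients to the picture gives p.

3*x^2 + y^2 + z^2 - 2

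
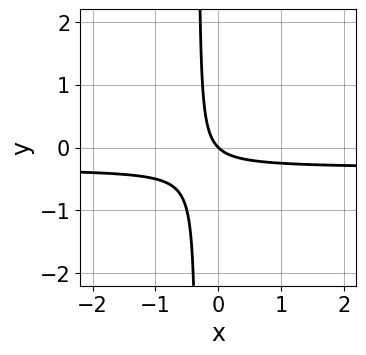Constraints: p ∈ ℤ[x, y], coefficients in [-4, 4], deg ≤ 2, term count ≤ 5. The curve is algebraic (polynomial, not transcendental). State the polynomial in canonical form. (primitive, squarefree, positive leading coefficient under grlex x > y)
3*x*y + x + y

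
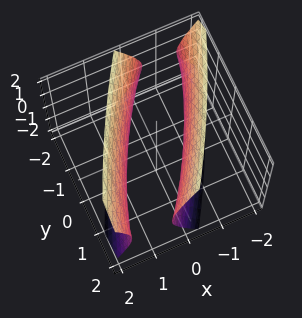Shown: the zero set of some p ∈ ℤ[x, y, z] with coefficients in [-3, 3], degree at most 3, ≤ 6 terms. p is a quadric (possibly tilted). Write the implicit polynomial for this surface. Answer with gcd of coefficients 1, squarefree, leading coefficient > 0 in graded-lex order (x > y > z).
3*x^2 - 3*x*y + y^2 - z^2 - 2

(a) I count 2 distinct pieces. Treating them together as one polynomial.
(b) The degree is 2 — the shape is more complex than any degree-1 surface.
(c) Checking where it meets the axes: the surface avoids every integer z-axis point in the box.
(d) Putting this together gives p.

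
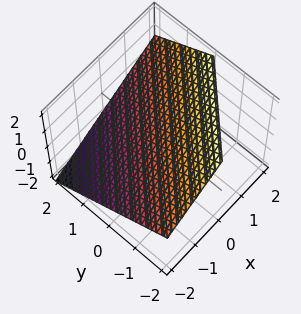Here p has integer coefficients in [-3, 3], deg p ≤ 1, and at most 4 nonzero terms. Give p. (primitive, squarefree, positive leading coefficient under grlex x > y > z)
2*x - 2*y - 3*z + 2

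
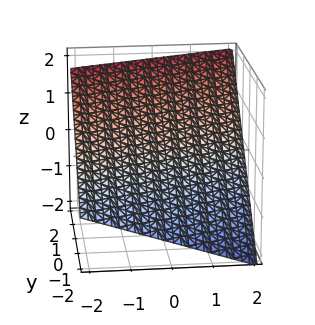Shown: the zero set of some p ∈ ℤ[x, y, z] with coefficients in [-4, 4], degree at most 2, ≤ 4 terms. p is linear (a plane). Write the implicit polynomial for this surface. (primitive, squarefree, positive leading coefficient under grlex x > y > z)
(a) Degree: every cross-section is a straight line — this is a plane, so deg p = 1.
(b) From the axis intercepts and sections: one x-axis crossing is at x = 2.
(c) The integer polynomial consistent with all of this is the stated p.

x - 3*y + 3*z - 2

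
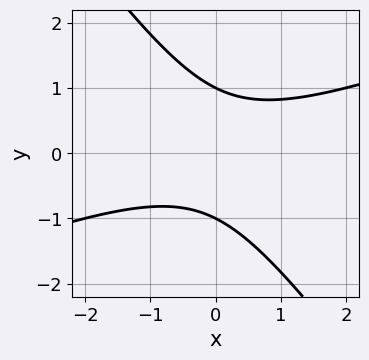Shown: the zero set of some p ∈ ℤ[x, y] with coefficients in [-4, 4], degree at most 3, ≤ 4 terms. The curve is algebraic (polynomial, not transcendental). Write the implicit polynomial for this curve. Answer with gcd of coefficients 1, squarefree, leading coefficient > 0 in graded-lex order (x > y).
x^2 - 2*x*y - 2*y^2 + 2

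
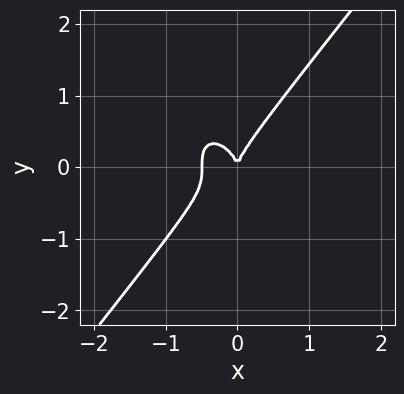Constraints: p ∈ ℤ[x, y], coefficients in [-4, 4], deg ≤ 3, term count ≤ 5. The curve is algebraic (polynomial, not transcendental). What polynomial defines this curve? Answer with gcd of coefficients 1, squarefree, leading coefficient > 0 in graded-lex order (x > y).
2*x^3 - y^3 + x^2

1. The degree is 3 — the shape is more complex than any degree-2 curve.
2. Observable constraints: it crosses the y-axis at the gridline y = 0; it meets the x-axis at x = 0 (among the integer gridlines).
3. Together with the visible shape, these determine p as stated.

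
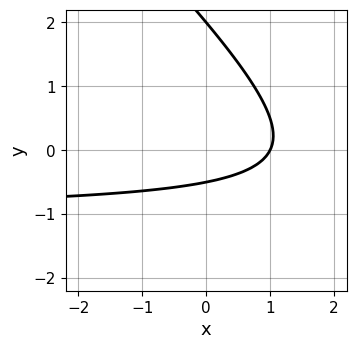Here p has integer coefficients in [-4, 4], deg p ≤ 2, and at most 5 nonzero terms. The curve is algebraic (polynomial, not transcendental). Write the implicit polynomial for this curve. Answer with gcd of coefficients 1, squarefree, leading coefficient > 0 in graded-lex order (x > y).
2*x*y + 2*y^2 + 2*x - 3*y - 2

1. The degree is 2 — no degree-1 curve has this shape.
2. Checking where it meets the axes: it meets the x-axis at x = 1 (among the integer gridlines); it crosses the y-axis at the gridline y = 2.
3. Solving for integer coefficients yields p as stated.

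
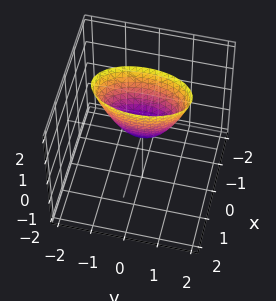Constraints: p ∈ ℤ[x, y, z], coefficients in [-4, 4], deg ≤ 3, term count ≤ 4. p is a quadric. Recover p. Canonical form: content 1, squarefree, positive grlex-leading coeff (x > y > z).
1. The degree is 2 — a paraboloid; a quadric.
2. Symmetries: mirror symmetry x ↦ −x ⇒ only even powers of x; the y ↦ −y reflection is a symmetry, so y appears only in even powers.
3. Observable constraints: it crosses the x-axis at the gridline x = 0; it meets the y-axis at y = 0 (among the integer gridlines).
4. Assembling these constraints gives the stated polynomial.

3*x^2 + y^2 - z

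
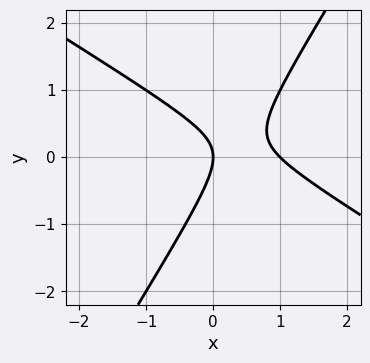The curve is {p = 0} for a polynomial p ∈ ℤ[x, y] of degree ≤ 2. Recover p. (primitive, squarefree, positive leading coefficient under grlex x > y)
x^2 + x*y - y^2 - x

First, the degree is 2 — no degree-1 curve has this shape.
Next, observable constraints: the x-axis gridline crossings are at x ∈ {0, 1}; it crosses the y-axis at the gridline y = 0.
Finally, putting this together gives p.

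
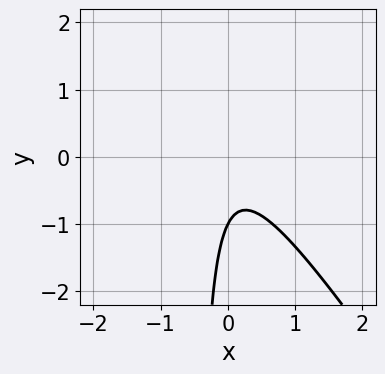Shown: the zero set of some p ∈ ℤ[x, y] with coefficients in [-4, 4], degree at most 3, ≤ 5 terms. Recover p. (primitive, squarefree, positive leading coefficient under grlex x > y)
Degree: no degree-1 curve has this shape, so deg p = 2.
Checking where it meets the axes: no x-intercept at any integer in the box; it meets the y-axis at y = -1 (among the integer gridlines).
Assembling these constraints gives the stated polynomial.

3*x^2 + 2*x*y + y + 1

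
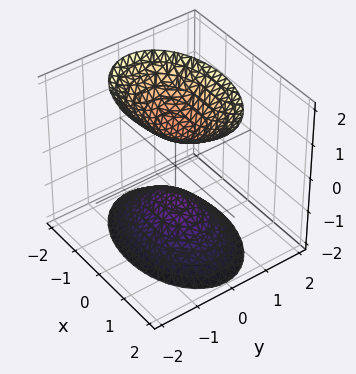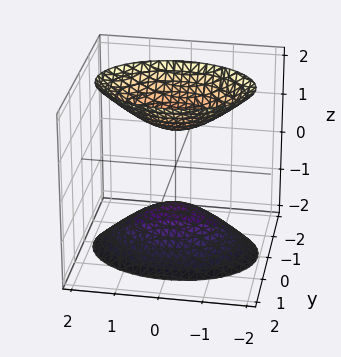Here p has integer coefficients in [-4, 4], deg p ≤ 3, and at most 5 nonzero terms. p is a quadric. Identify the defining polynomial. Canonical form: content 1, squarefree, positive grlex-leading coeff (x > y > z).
(a) I count 2 distinct pieces. Treating them together as one polynomial.
(b) Degree: two sheets facing apart; a quadric, so deg p = 2.
(c) Symmetries: it's symmetric under z → −z, forcing even powers of z; the y ↦ −y reflection is a symmetry, so y appears only in even powers; mirror symmetry x ↦ −x ⇒ only even powers of x.
(d) From the visible intercepts: the z-axis gridline crossings are at z ∈ {-1, 1}; the surface avoids every integer y-axis point in the box; it misses every integer gridline on the x-axis.
(e) Fitting integer coefficients to these (and the overall shape) gives p.

x^2 + 2*y^2 - z^2 + 1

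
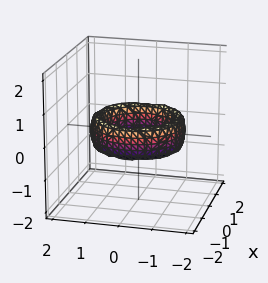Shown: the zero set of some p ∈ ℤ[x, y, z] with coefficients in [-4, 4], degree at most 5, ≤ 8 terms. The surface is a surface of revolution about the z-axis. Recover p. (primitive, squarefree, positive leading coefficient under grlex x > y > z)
x^4 + 2*x^2*y^2 + y^4 - 3*x^2 - 3*y^2 + z^2 + 2

1. deg p = 4.
2. Symmetries: the surface is invariant under rotation about z: p = q(x² + y², z).
3. Against the integer gridlines: no z-intercept at any integer in the box; a circular section at z = 0 has radius exactly 1; the y-axis gridline crossings are at y ∈ {-1, 1}; the x-axis gridline crossings are at x ∈ {-1, 1}.
4. Solving for integer coefficients yields p as stated.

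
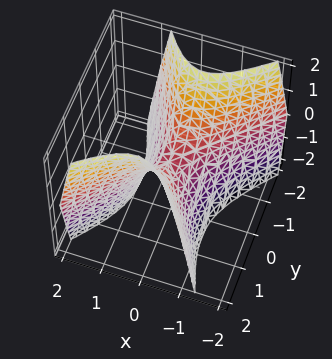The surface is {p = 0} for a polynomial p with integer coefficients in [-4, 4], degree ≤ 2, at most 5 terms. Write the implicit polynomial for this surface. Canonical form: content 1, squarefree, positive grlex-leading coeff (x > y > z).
2*x^2 - x*y - y^2 + z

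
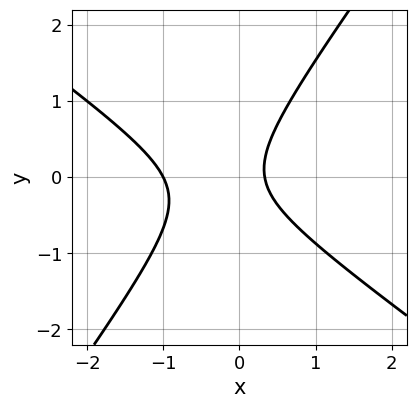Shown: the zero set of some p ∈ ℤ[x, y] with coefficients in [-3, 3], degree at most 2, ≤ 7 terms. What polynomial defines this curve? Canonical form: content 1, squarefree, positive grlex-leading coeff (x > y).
The degree is 2 — no degree-1 curve has this shape.
From the axis intercepts and sections: no y-intercept at any integer in the box; one x-axis crossing is at x = -1.
Matching integer coefficients to the picture gives p.

3*x^2 + 2*x*y - 3*y^2 + 2*x - 1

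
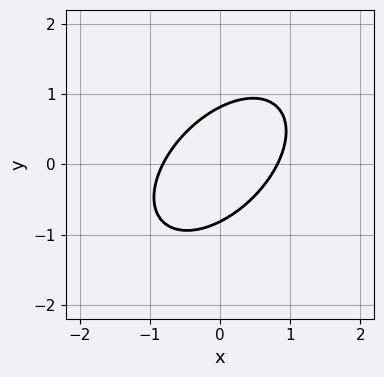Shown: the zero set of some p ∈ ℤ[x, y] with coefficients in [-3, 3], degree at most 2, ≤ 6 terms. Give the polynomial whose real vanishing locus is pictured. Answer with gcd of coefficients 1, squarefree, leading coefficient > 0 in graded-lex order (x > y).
1. deg p = 2. The shape is more complex than any degree-1 curve.
2. Matching integer coefficients to the picture gives p.

3*x^2 - 3*x*y + 3*y^2 - 2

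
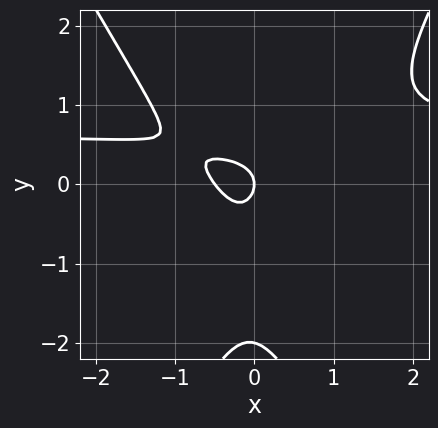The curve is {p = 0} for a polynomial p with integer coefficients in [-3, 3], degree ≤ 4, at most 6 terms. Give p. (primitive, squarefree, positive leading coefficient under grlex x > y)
3*x^2*y - y^3 - 2*x^2 - 2*y^2 - x

Degree: no degree-2 curve has this shape, so deg p = 3.
From the axis intercepts and sections: among the integer gridlines, it crosses the y-axis at y ∈ {-2, 0}; it crosses the x-axis at the gridline x = 0.
Solving for integer coefficients yields p as stated.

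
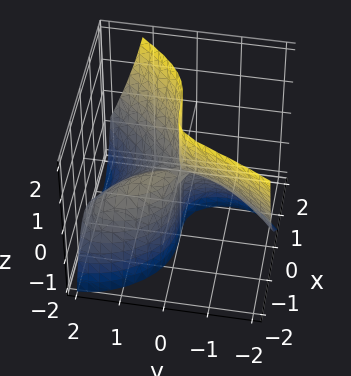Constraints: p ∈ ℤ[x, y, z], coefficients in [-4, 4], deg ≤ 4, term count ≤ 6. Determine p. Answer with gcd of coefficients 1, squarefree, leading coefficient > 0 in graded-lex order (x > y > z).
First, the degree is 3 — a generic line meets the surface in up to 3 points.
Then, reading off the gridlines: it meets the y-axis at y = 0 (among the integer gridlines); every point of the z-axis in the box is on the surface; one x-axis crossing is at x = 0.
Finally, these observations pin down the coefficients.

2*x^3 - y^3 - 3*x*y - 3*y*z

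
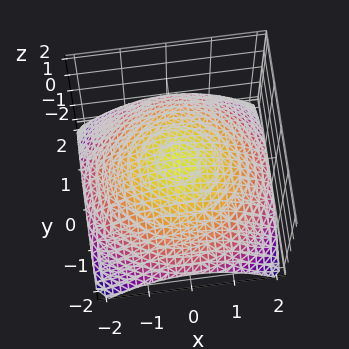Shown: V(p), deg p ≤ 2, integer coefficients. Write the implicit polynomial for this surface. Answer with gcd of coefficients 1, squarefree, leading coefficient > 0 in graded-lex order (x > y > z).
x^2 + y^2 + 3*z - 2

deg p = 2.
Symmetry: the surface is invariant under rotation about z: p = q(x² + y², z).
Checking where it meets the axes: a circular section at z = 0 has radius between 1 and 2.
Fitting integer coefficients to these (and the overall shape) gives p.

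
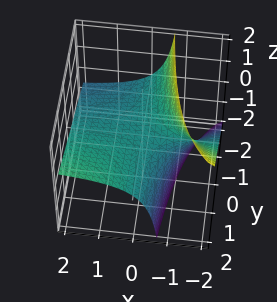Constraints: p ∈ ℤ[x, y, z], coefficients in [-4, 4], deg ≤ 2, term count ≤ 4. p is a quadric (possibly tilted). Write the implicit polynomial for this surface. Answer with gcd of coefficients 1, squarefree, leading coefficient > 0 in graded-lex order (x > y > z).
x*y - 2*x*z - 2*z

First, deg p = 2. A generic line meets the surface in up to 2 points.
Then, observable constraints: it meets the z-axis at z = 0 (among the integer gridlines); every point of the y-axis in the box is on the surface; the visible x-axis segment lies entirely on the surface.
Finally, these observations pin down the coefficients.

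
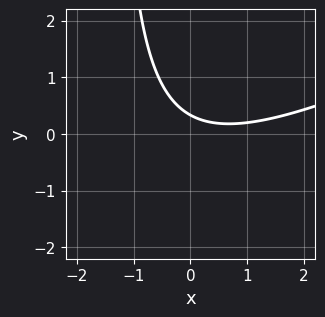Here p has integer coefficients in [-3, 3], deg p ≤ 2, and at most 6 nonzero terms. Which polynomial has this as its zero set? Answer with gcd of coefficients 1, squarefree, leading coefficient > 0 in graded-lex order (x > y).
x^2 - 2*x*y - x - 3*y + 1

(a) deg p = 2. No degree-1 curve has this shape.
(b) Checking where it meets the axes: the curve avoids every integer x-axis point in the box.
(c) Together with the visible shape, these determine p as stated.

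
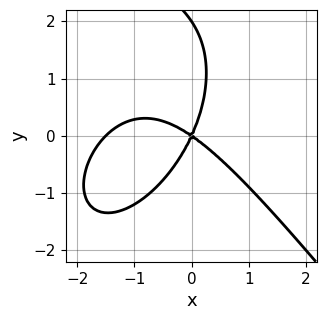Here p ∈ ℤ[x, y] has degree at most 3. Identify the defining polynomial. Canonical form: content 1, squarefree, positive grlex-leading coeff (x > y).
2*x^3 + y^3 + 3*x^2 + 3*x*y - 2*y^2

1. Degree: a generic line meets the curve in up to 3 points, so deg p = 3.
2. Reading off the gridlines: among the integer gridlines, it crosses the y-axis at y ∈ {0, 2}; one x-axis crossing is at x = 0.
3. Putting this together gives p.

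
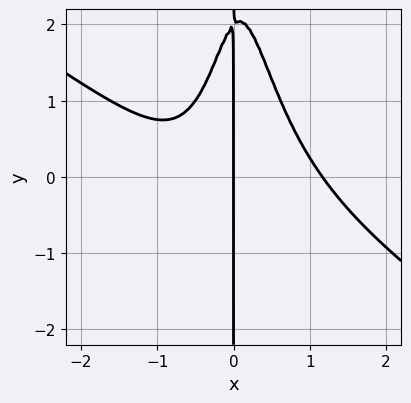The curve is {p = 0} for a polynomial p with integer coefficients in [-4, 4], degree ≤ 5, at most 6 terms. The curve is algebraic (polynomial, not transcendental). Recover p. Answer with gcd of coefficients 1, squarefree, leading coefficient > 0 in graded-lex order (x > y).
2*x^4 + 3*x^3*y - x^2 + x*y - 2*x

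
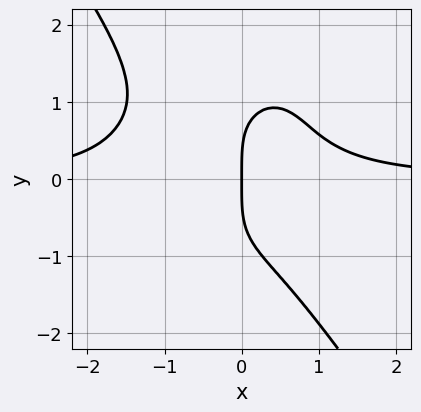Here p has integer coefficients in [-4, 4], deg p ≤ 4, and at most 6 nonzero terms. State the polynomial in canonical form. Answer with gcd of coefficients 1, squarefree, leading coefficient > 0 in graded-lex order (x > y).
3*x^3*y + y^4 + 2*x^2*y - 3*x

Degree: the shape is more complex than any degree-3 curve, so deg p = 4.
Reading off the gridlines: one x-axis crossing is at x = 0; it meets the y-axis at y = 0 (among the integer gridlines).
These observations pin down the coefficients.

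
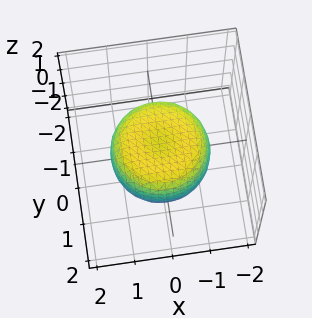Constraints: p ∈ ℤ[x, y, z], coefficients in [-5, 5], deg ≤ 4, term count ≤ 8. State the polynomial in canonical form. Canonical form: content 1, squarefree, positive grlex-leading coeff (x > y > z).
2*x^4 + 4*x^2*y^2 + 2*y^4 - 2*x^2 - 2*y^2 + 3*z^2 - 2

1. The degree is 4 — no degree-3 surface has this shape.
2. Symmetry: every cross-section ⟂ z is a circle, so x, y appear only via x² + y².
3. Checking where it meets the axes: a circular section at z = 0 has radius between 1 and 2.
4. Solving for integer coefficients yields p as stated.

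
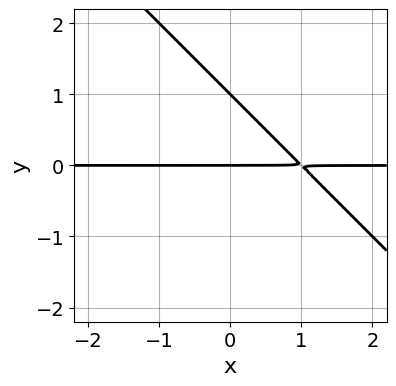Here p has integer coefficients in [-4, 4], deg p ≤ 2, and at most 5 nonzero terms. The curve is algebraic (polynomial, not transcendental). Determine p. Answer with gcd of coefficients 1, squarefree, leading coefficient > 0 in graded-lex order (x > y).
x*y + y^2 - y

1. Degree: no degree-1 curve has this shape, so deg p = 2.
2. Checking where it meets the axes: among the integer gridlines, it crosses the y-axis at y ∈ {0, 1}; every point of the x-axis in the box is on the curve.
3. These observations pin down the coefficients.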